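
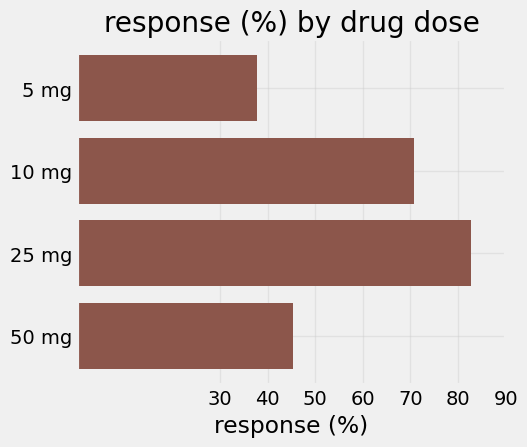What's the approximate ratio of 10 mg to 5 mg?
10 mg ≈ 70, 5 mg ≈ 40; 70/40 ≈ 1.75.

≈ 1.75×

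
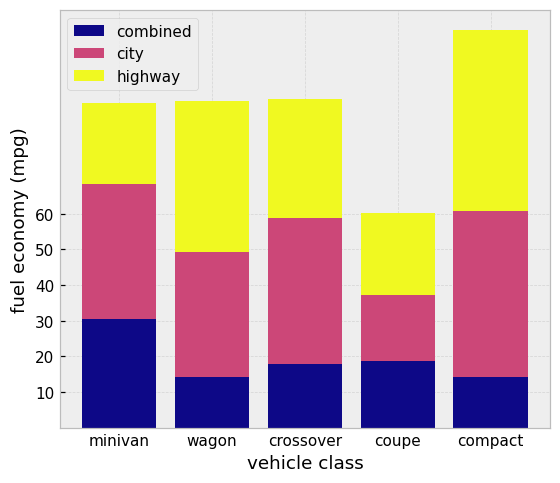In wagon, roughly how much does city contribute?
≈ 40

city top ≈ 50, bottom ≈ 10; segment ≈ 40.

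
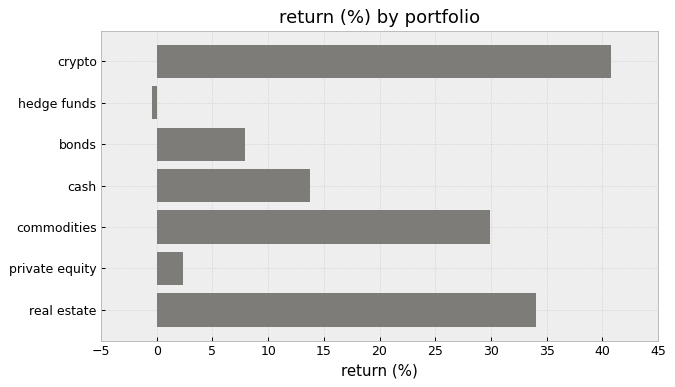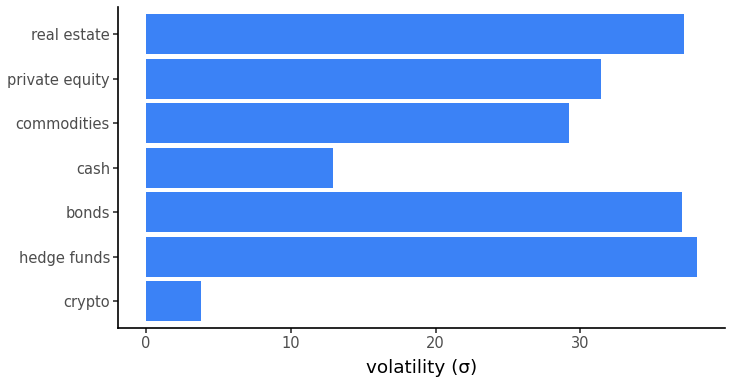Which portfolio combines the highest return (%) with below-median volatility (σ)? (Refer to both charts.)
crypto

Chart 2 median volatility (σ) ≈ 30; below-median portfolios: crypto, cash, commodities. Among those, crypto has the highest return (%) (≈ 40).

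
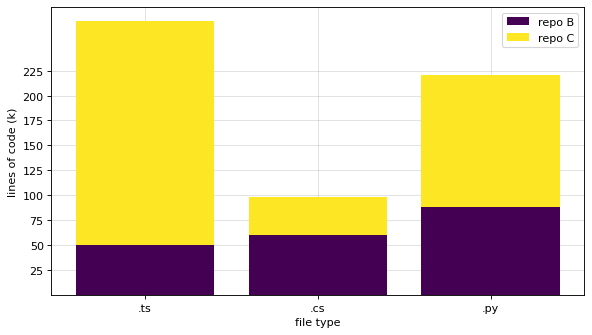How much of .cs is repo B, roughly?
repo B top ≈ 50, bottom ≈ 0; segment ≈ 50.

≈ 50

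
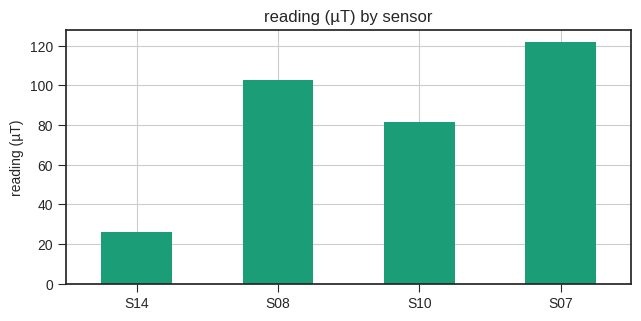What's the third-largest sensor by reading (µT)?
Top 4: S07 ≈ 120, S08 ≈ 100, S10 ≈ 80, S14 ≈ 20.

S10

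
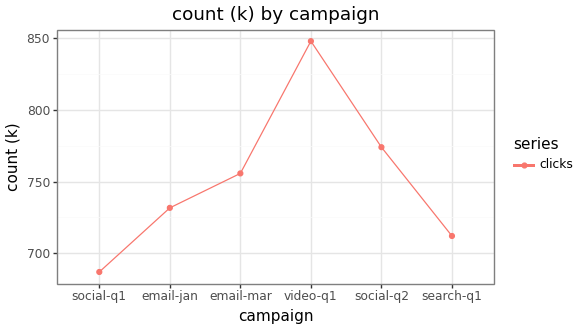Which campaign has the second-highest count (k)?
Top 3: video-q1 ≈ 840, social-q2 ≈ 780, email-mar ≈ 760.

social-q2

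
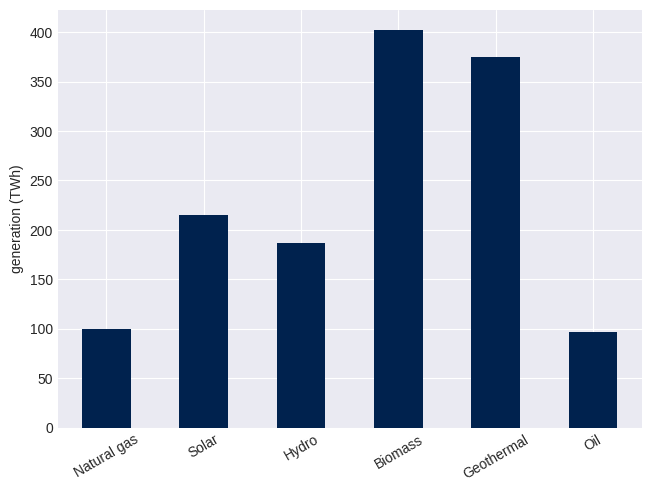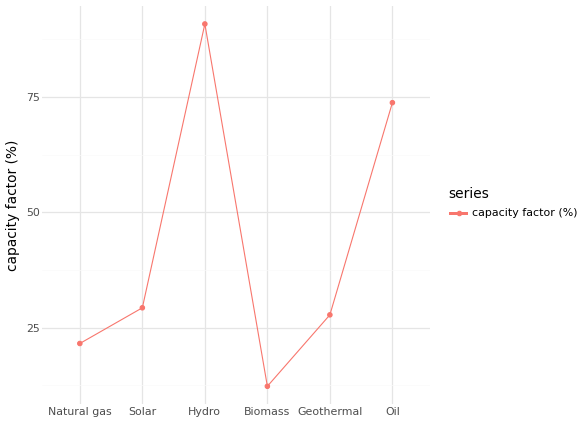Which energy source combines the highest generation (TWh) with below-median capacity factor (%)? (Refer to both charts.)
Chart 2 median capacity factor (%) ≈ 30; below-median energy sources: Natural gas, Biomass, Geothermal. Among those, Biomass has the highest generation (TWh) (≈ 400).

Biomass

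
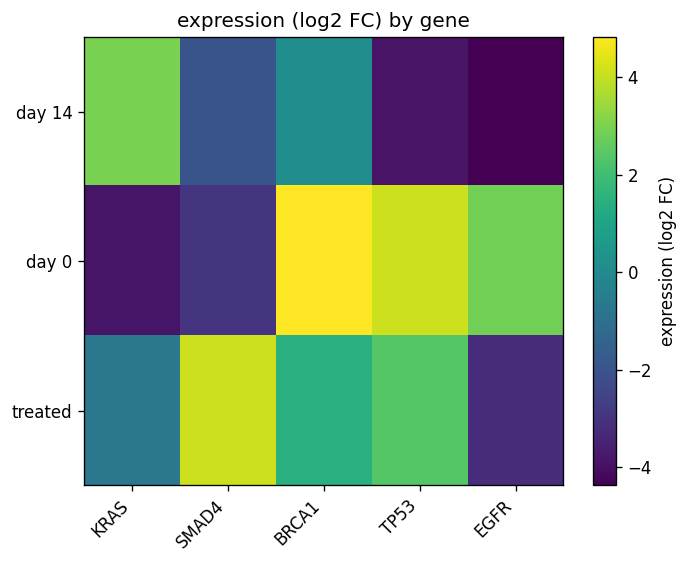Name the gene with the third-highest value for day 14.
Top 4 for day 14: KRAS ≈ 3, BRCA1 ≈ 0, SMAD4 ≈ -2, TP53 ≈ -4.

SMAD4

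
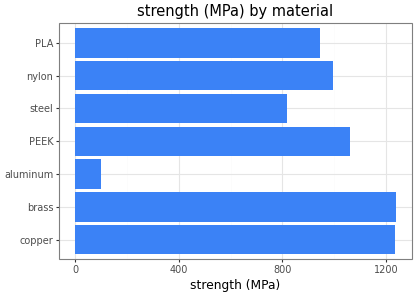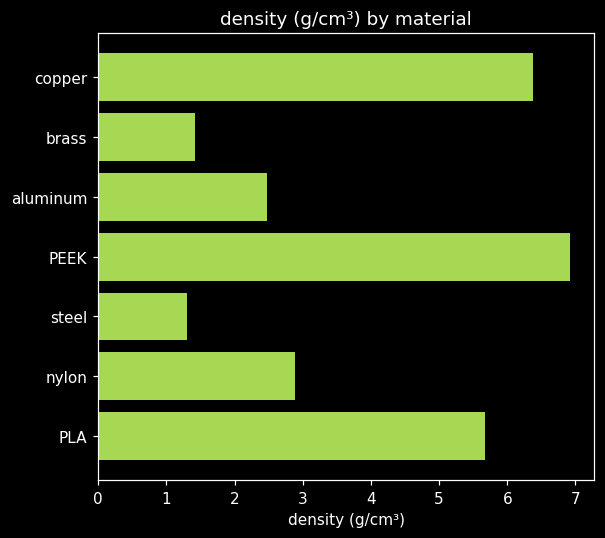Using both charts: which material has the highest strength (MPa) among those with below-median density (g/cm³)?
brass

Chart 2 median density (g/cm³) ≈ 3; below-median materials: brass, aluminum, steel. Among those, brass has the highest strength (MPa) (≈ 1200).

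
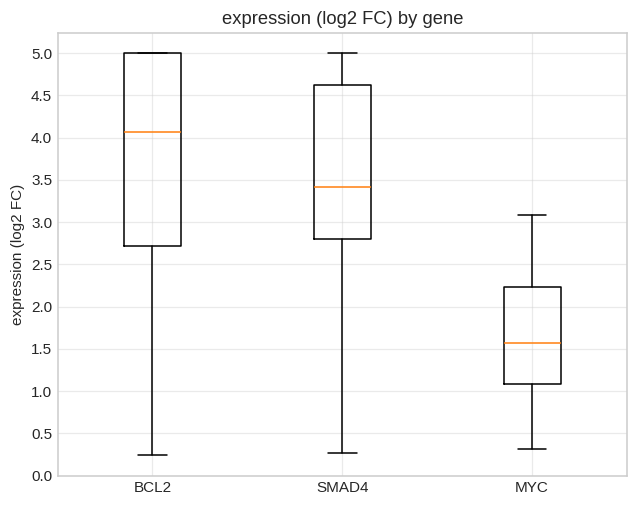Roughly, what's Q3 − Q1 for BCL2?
Q3 ≈ 5.0, Q1 ≈ 2.5; IQR ≈ 2.5.

≈ 2.5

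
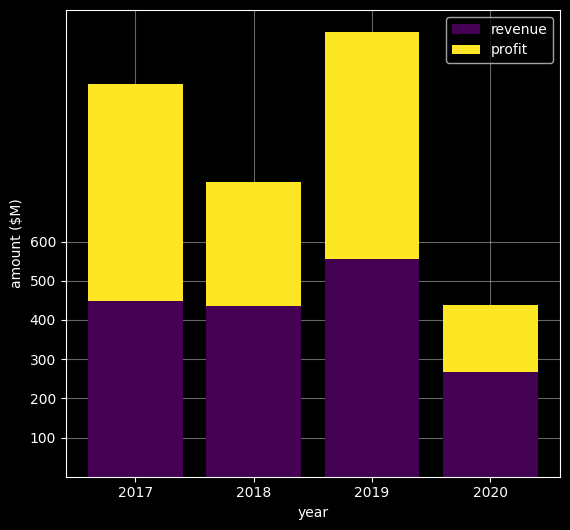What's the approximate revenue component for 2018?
≈ 400

revenue top ≈ 400, bottom ≈ 0; segment ≈ 400.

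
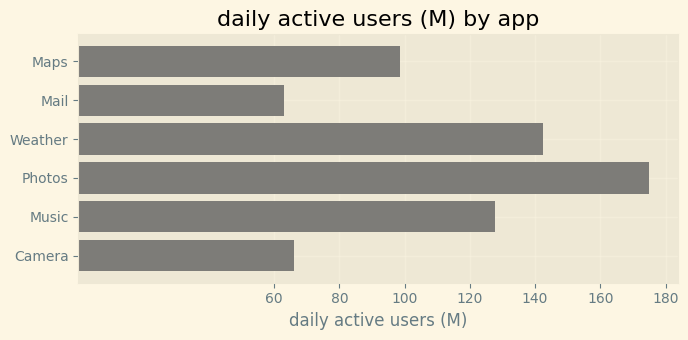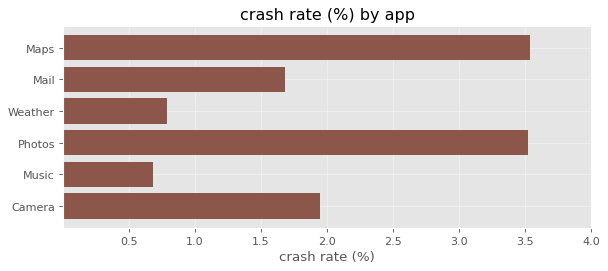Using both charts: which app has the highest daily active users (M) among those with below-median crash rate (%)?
Weather

Chart 2 median crash rate (%) ≈ 2; below-median apps: Mail, Weather, Music. Among those, Weather has the highest daily active users (M) (≈ 140).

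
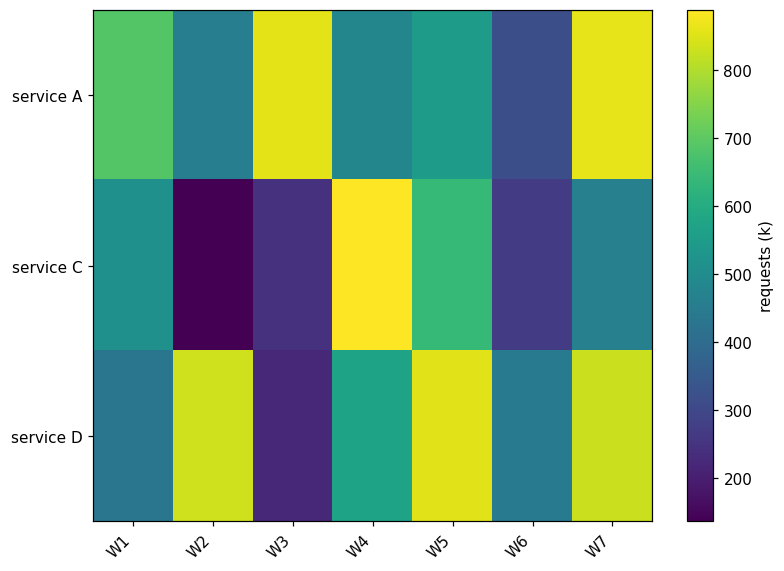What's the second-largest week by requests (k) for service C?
W5

Top 3 for service C: W4 ≈ 900, W5 ≈ 600, W1 ≈ 500.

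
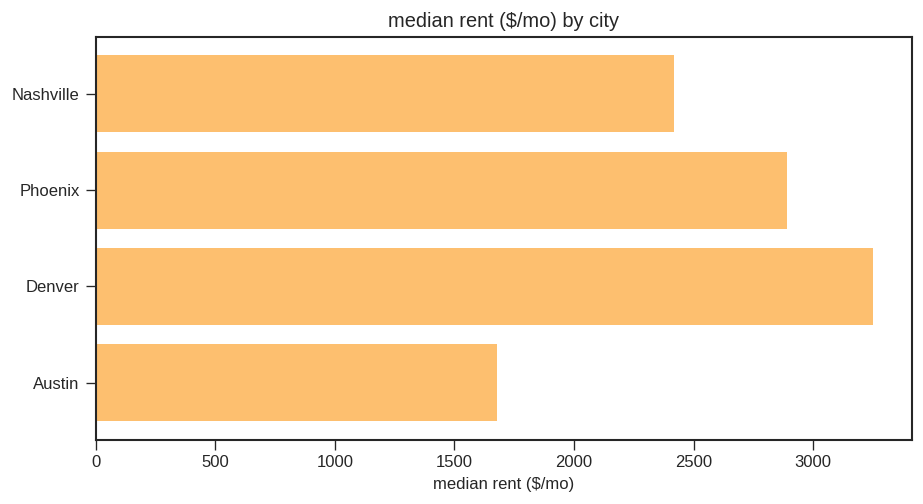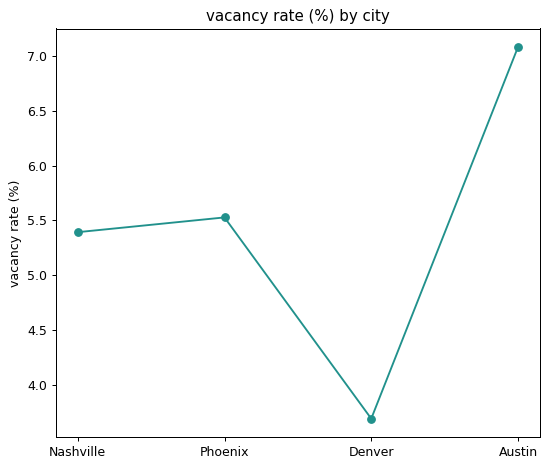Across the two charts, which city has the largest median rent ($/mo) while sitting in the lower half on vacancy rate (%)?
Chart 2 median vacancy rate (%) ≈ 5; below-median cities: Nashville, Denver. Among those, Denver has the highest median rent ($/mo) (≈ 3500).

Denver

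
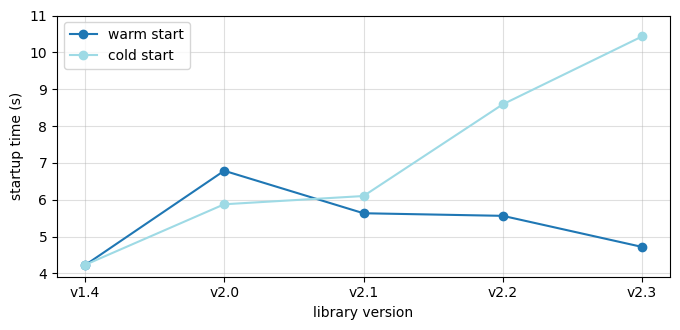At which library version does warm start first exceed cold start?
v1.4: warm start ≈ 4 vs cold start ≈ 4 (not yet); v2.0: warm start ≈ 7 vs cold start ≈ 6 (first crossover).

v2.0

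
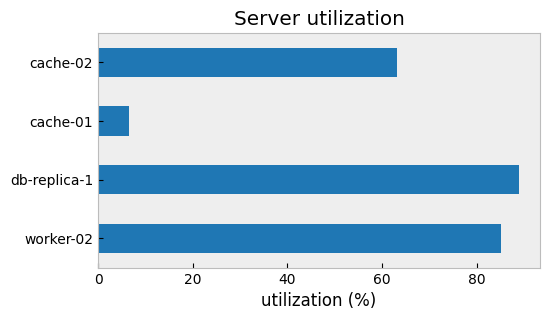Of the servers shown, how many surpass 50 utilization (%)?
Above 50: worker-02, db-replica-1, cache-02.

3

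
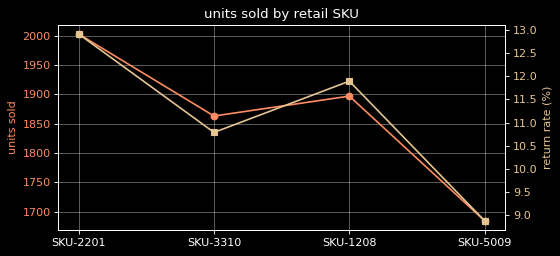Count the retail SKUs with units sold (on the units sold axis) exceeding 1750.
3

Above 1750: SKU-2201, SKU-3310, SKU-1208.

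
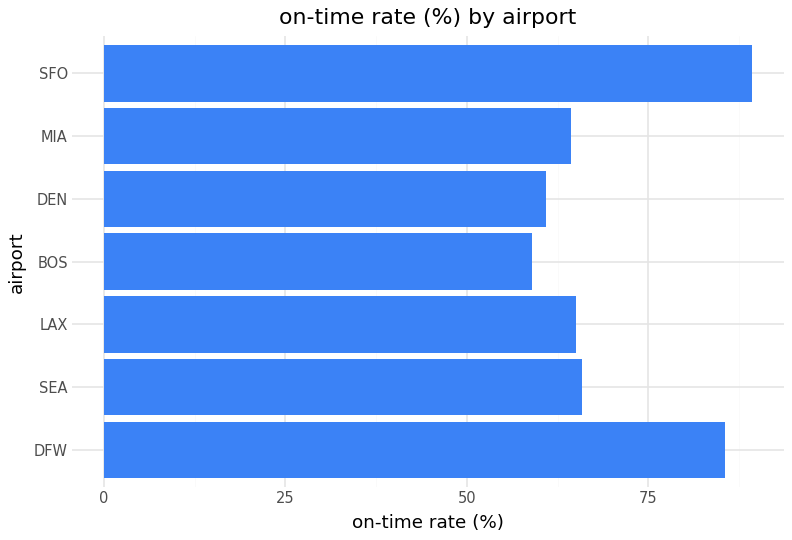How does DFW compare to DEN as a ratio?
DFW ≈ 90, DEN ≈ 60; 90/60 ≈ 1.5.

≈ 1.5×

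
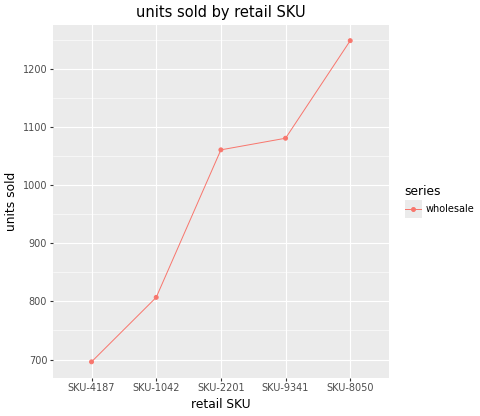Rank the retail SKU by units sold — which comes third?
Top 4: SKU-8050 ≈ 1250, SKU-9341 ≈ 1100, SKU-2201 ≈ 1050, SKU-1042 ≈ 800.

SKU-2201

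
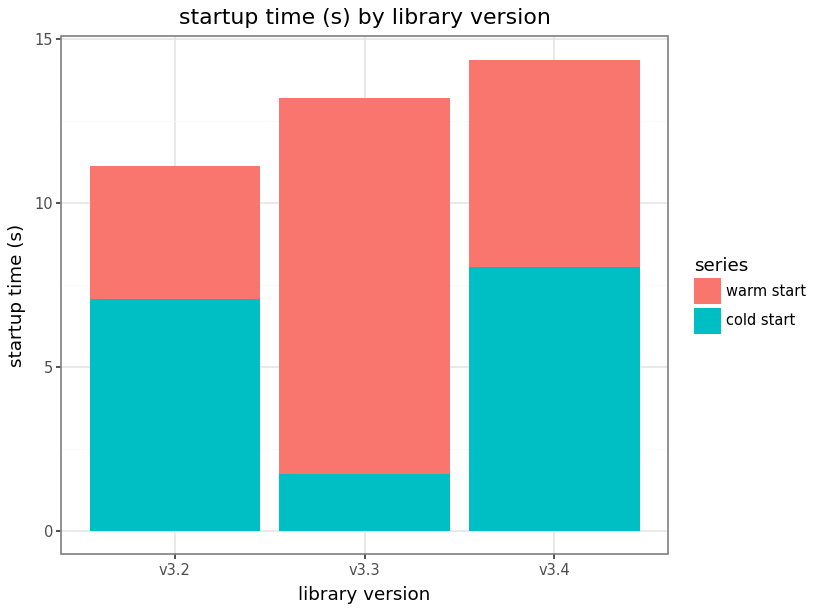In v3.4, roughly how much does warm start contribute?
warm start top ≈ 14, bottom ≈ 8; segment ≈ 6.

≈ 6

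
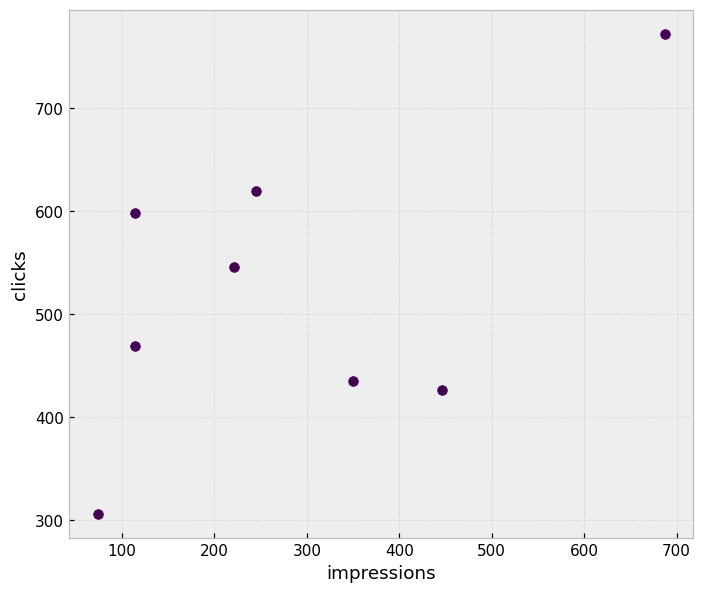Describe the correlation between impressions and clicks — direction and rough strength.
positive, moderate

Points are positively correlated; moderate (|r| ≈ 0.6).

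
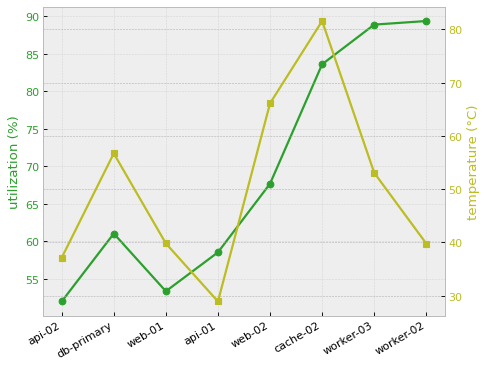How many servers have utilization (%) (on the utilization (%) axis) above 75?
3

Above 75: cache-02, worker-03, worker-02.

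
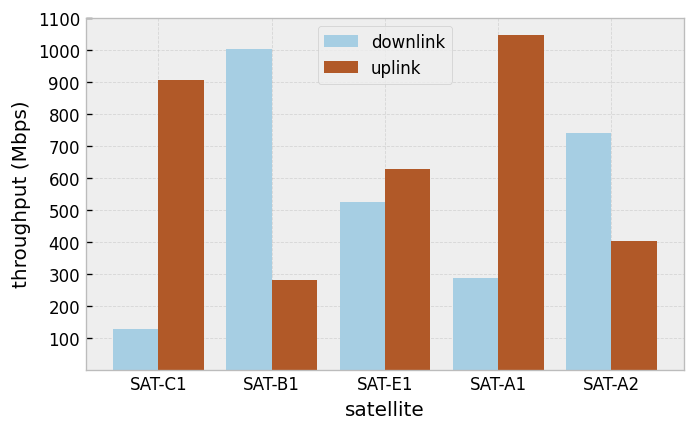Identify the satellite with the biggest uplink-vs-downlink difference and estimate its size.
SAT-C1, ≈ 800 Mbps

SAT-C1: uplink ≈ 900, downlink ≈ 100 → gap ≈ 800. Next-largest (SAT-A1) is only ≈ 700.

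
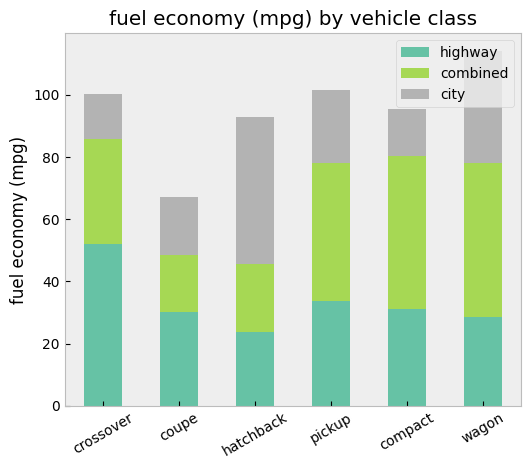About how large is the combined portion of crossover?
combined top ≈ 90, bottom ≈ 50; segment ≈ 40.

≈ 40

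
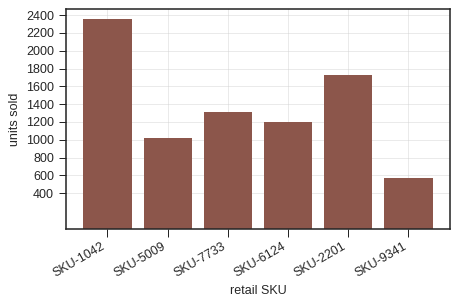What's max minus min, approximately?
≈ 1800

Max SKU-1042 ≈ 2400, min SKU-9341 ≈ 600; range ≈ 1800.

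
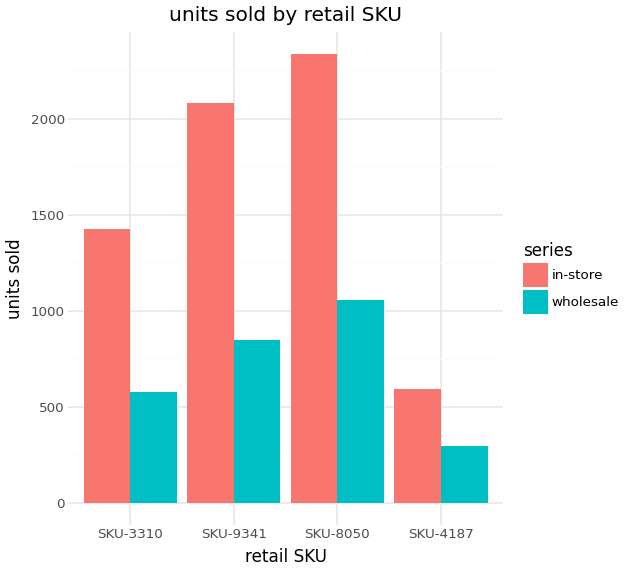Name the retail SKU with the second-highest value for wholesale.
SKU-9341

Top 3 for wholesale: SKU-8050 ≈ 1000, SKU-9341 ≈ 800, SKU-3310 ≈ 600.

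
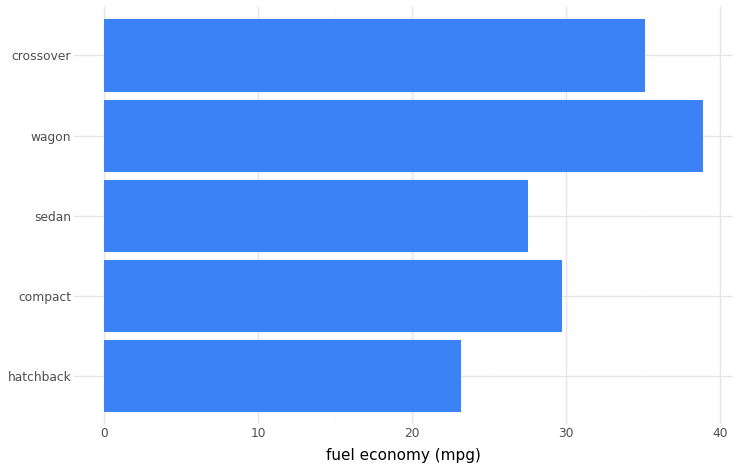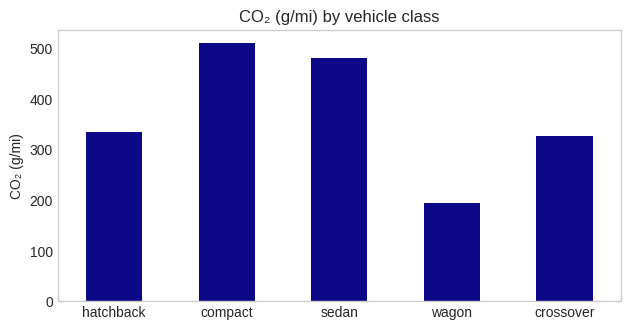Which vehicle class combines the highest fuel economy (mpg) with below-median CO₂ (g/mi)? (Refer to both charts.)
Chart 2 median CO₂ (g/mi) ≈ 350; below-median vehicle classes: wagon, crossover. Among those, wagon has the highest fuel economy (mpg) (≈ 40).

wagon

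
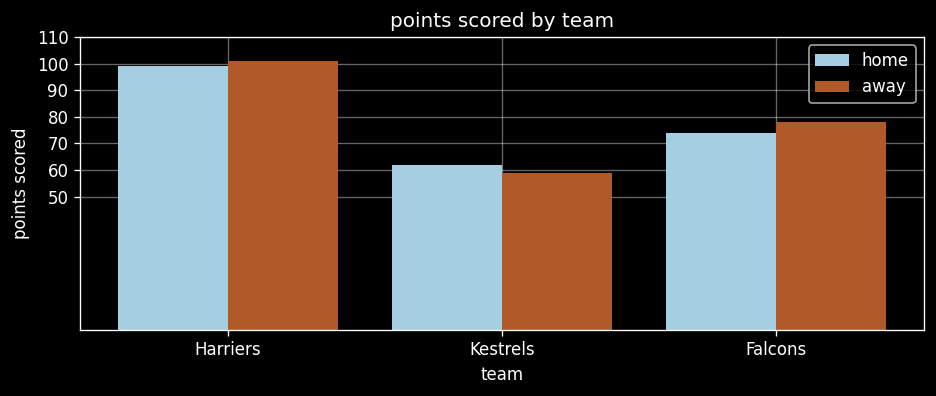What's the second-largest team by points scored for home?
Falcons

Top 3 for home: Harriers ≈ 100, Falcons ≈ 70, Kestrels ≈ 60.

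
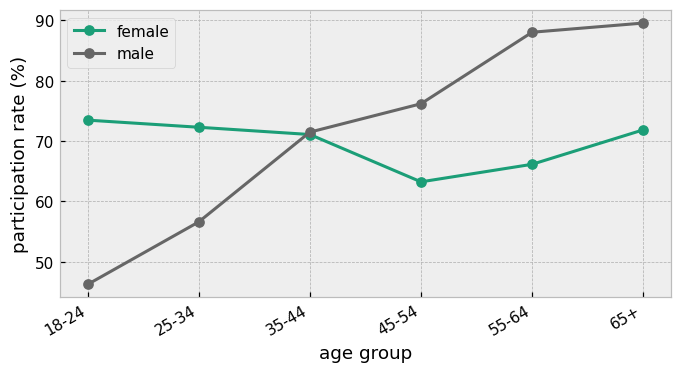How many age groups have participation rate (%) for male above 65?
4

Above 65: 35-44, 45-54, 55-64, 65+.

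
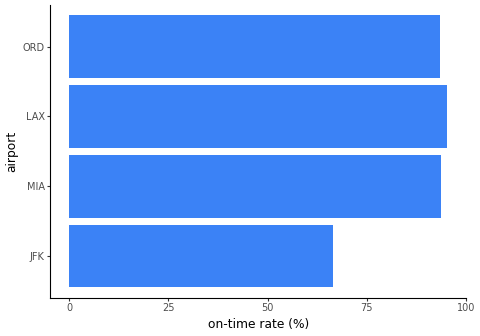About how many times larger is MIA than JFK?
MIA ≈ 90, JFK ≈ 70; 90/70 ≈ 1.29.

≈ 1.29×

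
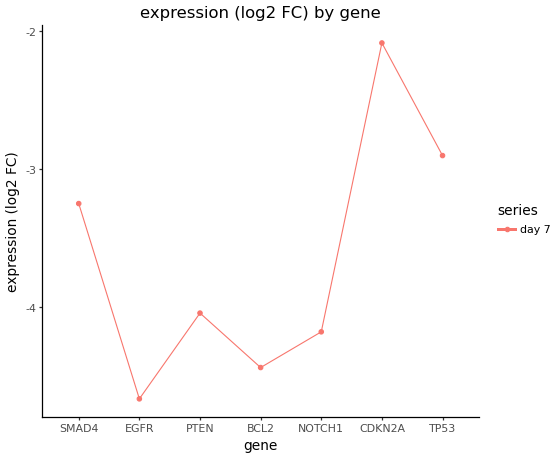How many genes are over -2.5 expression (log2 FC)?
Above -2.5: CDKN2A.

1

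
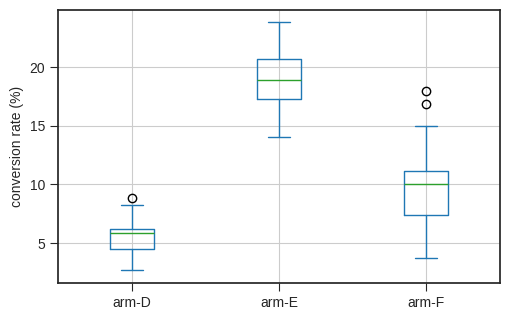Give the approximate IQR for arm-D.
≈ 2

Q3 ≈ 6, Q1 ≈ 4; IQR ≈ 2.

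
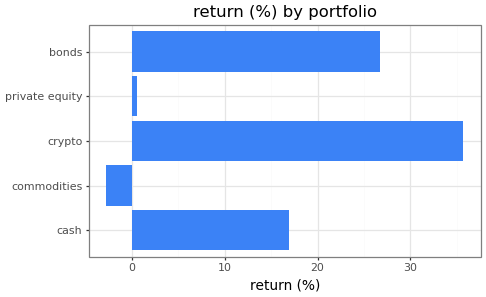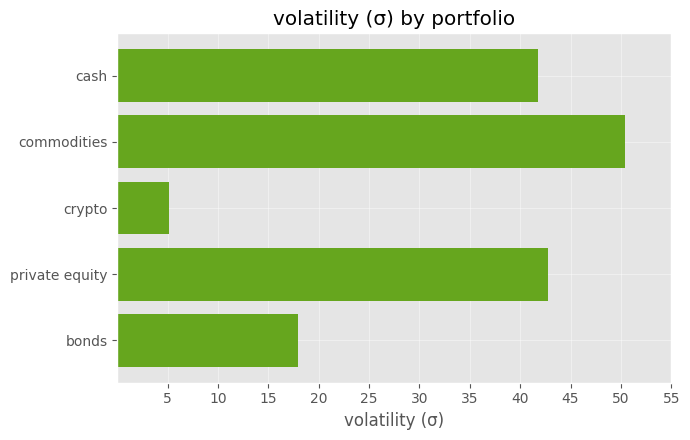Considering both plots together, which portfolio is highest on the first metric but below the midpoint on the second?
crypto

Chart 2 median volatility (σ) ≈ 40; below-median portfolios: crypto, bonds. Among those, crypto has the highest return (%) (≈ 35).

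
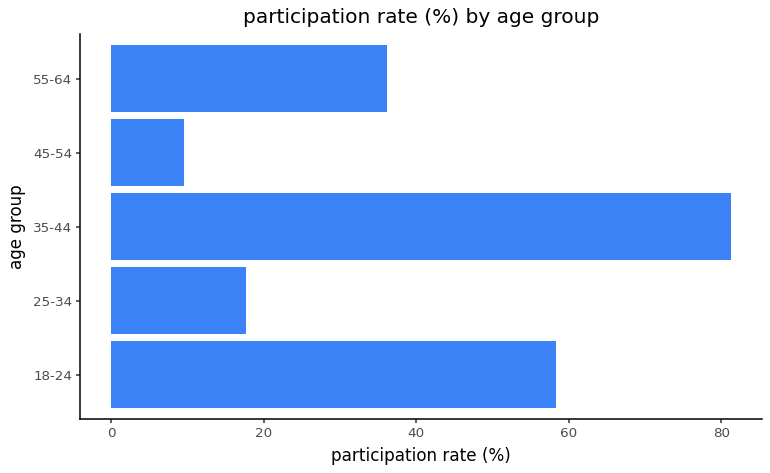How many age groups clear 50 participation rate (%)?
Above 50: 18-24, 35-44.

2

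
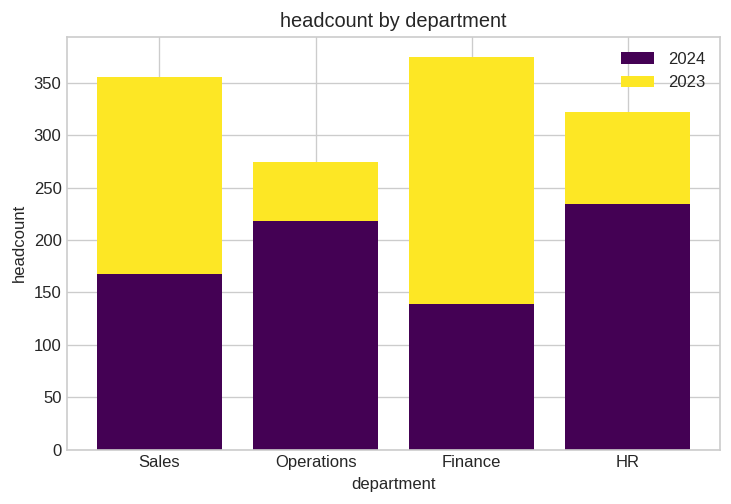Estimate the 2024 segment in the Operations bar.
2024 top ≈ 200, bottom ≈ 0; segment ≈ 200.

≈ 200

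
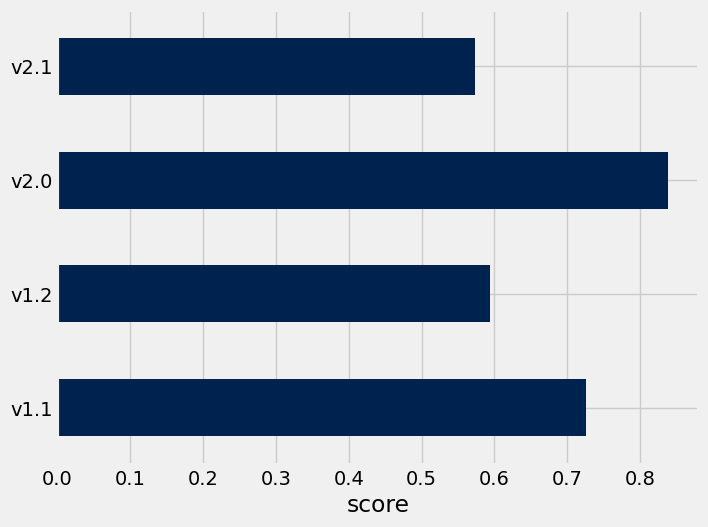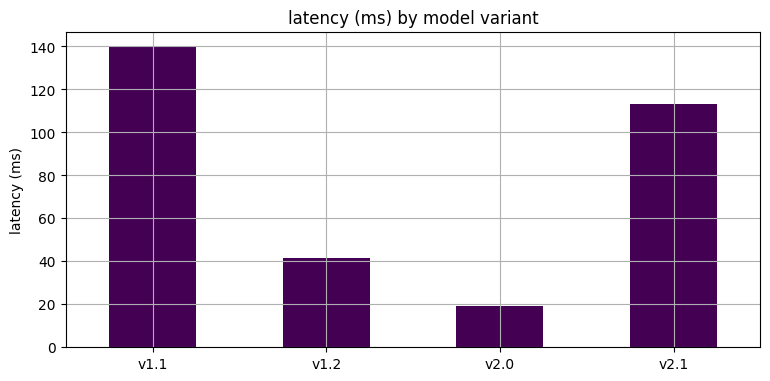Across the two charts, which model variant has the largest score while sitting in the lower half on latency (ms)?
v2.0

Chart 2 median latency (ms) ≈ 80; below-median model variants: v1.2, v2.0. Among those, v2.0 has the highest score (≈ 0.8).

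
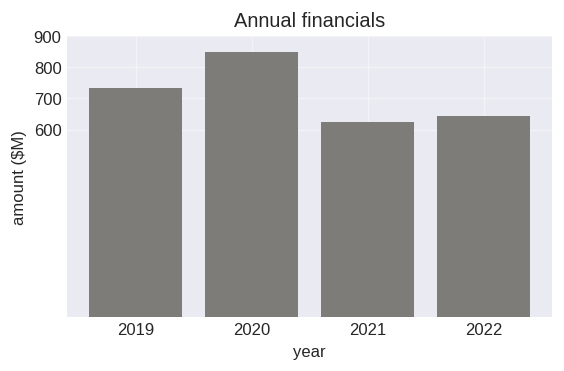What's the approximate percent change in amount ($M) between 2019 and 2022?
2019 ≈ 700, 2022 ≈ 600; (600 − 700) / 700 ≈ -14.3%.

≈ -14.3%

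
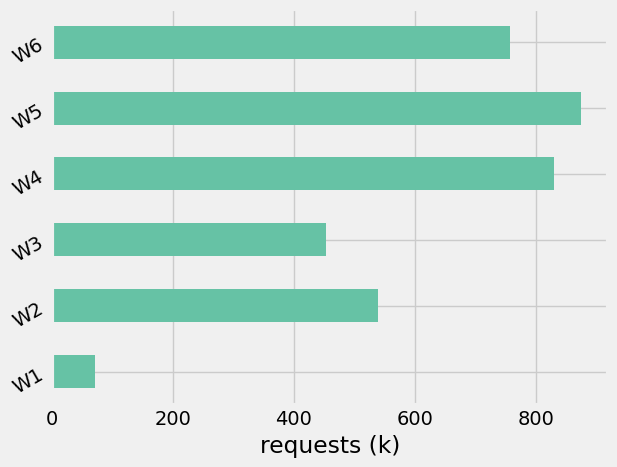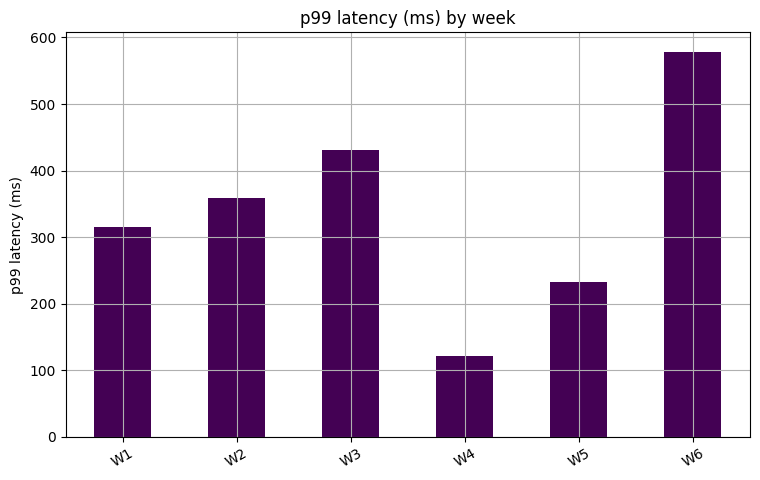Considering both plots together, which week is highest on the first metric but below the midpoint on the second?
Chart 2 median p99 latency (ms) ≈ 300; below-median weeks: W1, W4, W5. Among those, W5 has the highest requests (k) (≈ 900).

W5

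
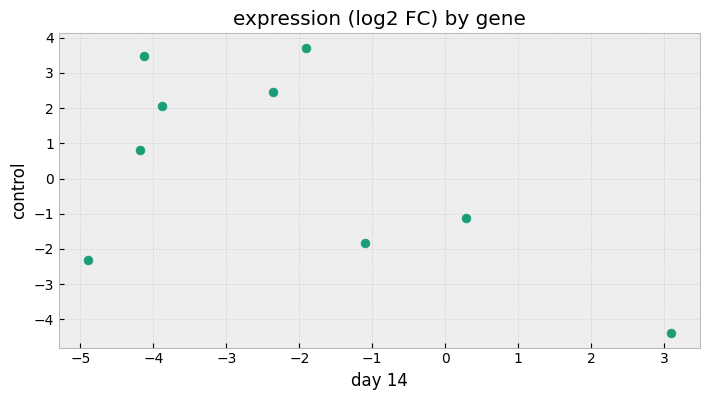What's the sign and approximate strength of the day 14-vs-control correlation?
negative, moderate

Points are negatively correlated; moderate (|r| ≈ 0.6).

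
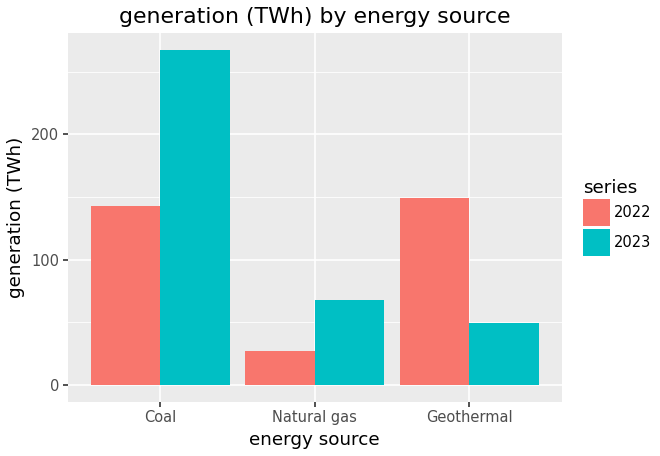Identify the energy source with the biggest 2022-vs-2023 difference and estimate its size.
Coal, ≈ 125 TWh

Coal: 2022 ≈ 150, 2023 ≈ 275 → gap ≈ 125. Next-largest (Geothermal) is only ≈ 100.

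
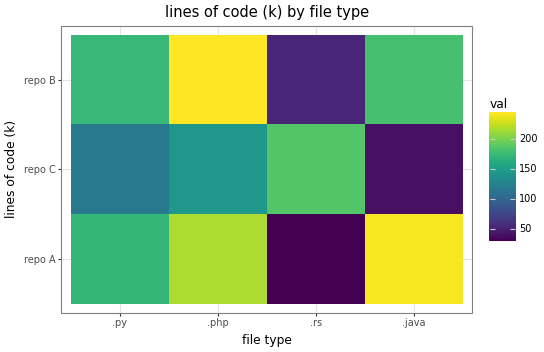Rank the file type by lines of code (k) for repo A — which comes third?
Top 4 for repo A: .java ≈ 240, .php ≈ 220, .py ≈ 180, .rs ≈ 40.

.py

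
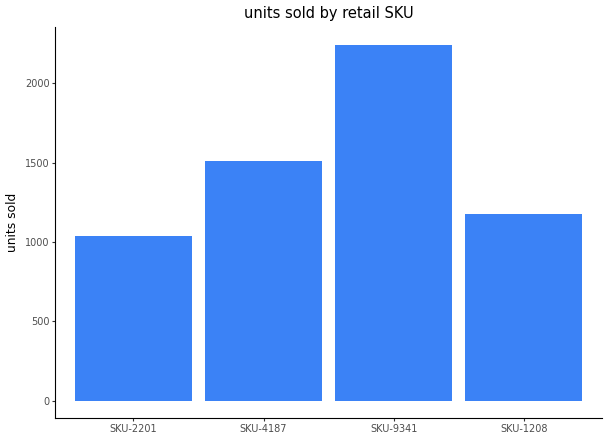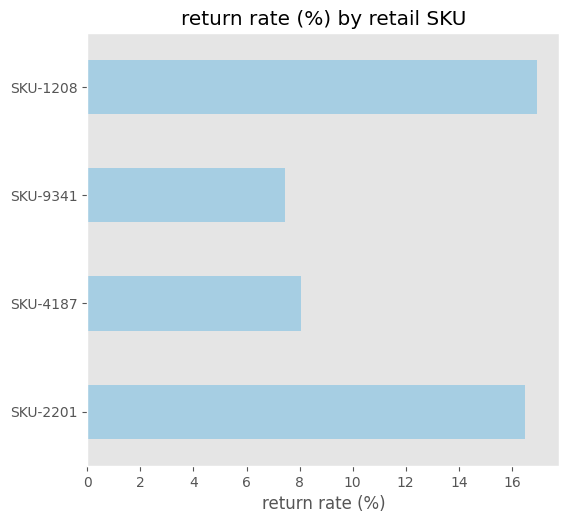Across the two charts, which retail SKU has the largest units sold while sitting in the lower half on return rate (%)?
SKU-9341

Chart 2 median return rate (%) ≈ 12; below-median retail SKUs: SKU-4187, SKU-9341. Among those, SKU-9341 has the highest units sold (≈ 2000).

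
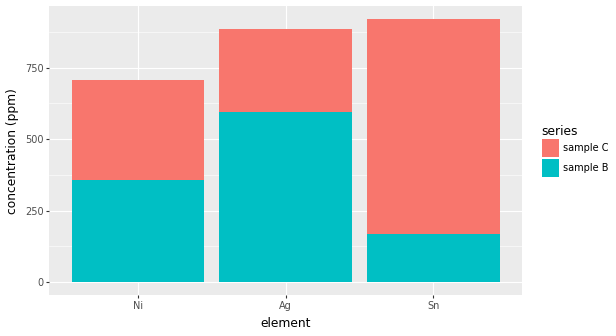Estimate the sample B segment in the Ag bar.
≈ 600

sample B top ≈ 600, bottom ≈ 0; segment ≈ 600.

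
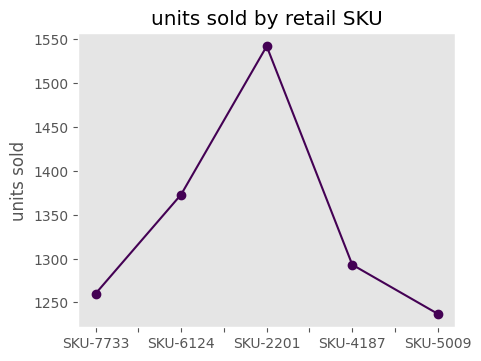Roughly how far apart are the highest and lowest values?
Max SKU-2201 ≈ 1550, min SKU-5009 ≈ 1250; range ≈ 300.

≈ 300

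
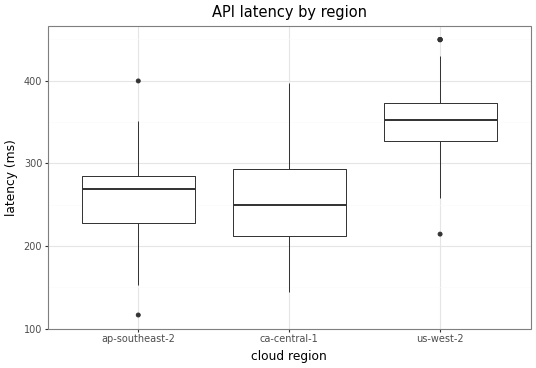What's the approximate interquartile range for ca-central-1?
Q3 ≈ 300, Q1 ≈ 220; IQR ≈ 80.

≈ 80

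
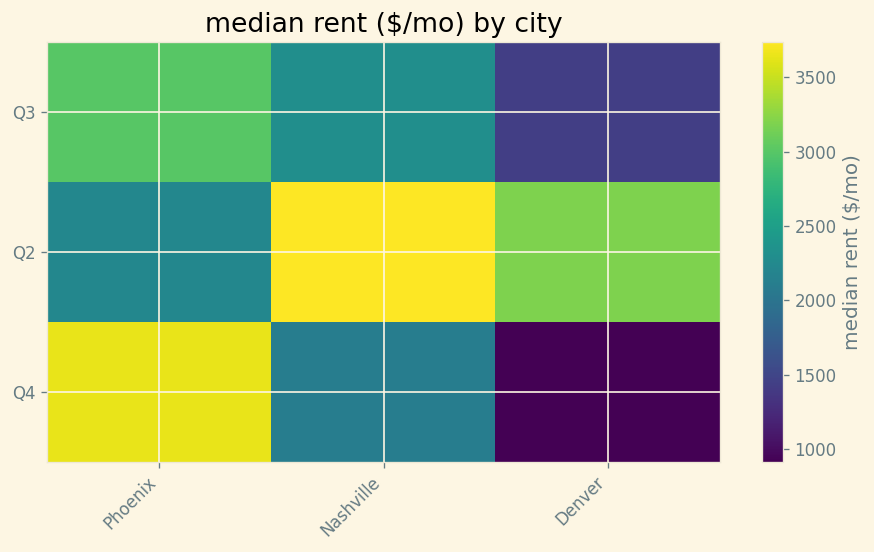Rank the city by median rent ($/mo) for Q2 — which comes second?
Denver

Top 3 for Q2: Nashville ≈ 3500, Denver ≈ 3000, Phoenix ≈ 2000.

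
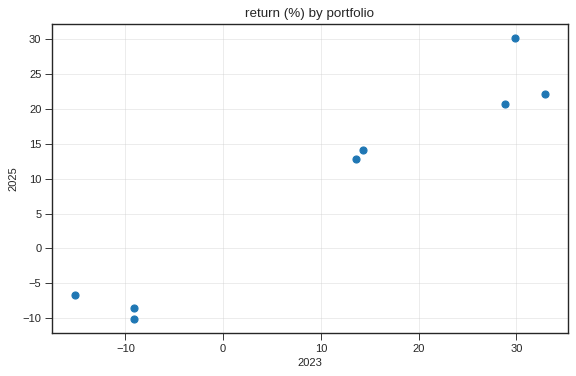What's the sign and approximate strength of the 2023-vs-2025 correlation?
Points are positively correlated; strong (|r| ≈ 1.0).

positive, strong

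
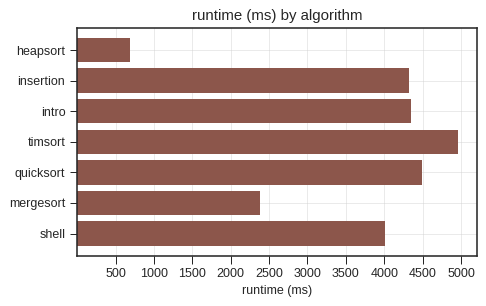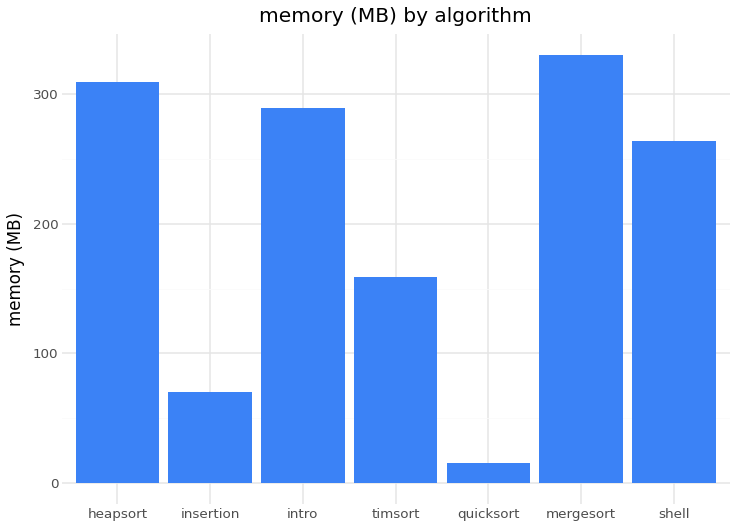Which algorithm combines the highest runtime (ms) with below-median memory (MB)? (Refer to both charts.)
Chart 2 median memory (MB) ≈ 250; below-median algorithms: insertion, timsort, quicksort. Among those, timsort has the highest runtime (ms) (≈ 5000).

timsort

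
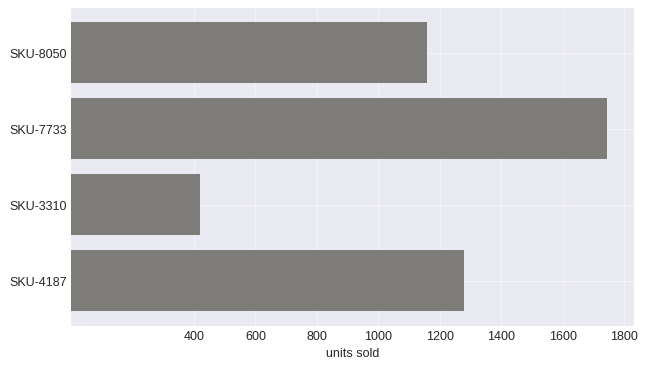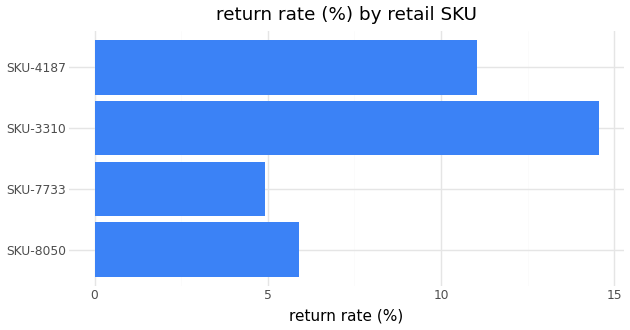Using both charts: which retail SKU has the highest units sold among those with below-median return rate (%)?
Chart 2 median return rate (%) ≈ 8; below-median retail SKUs: SKU-8050, SKU-7733. Among those, SKU-7733 has the highest units sold (≈ 1800).

SKU-7733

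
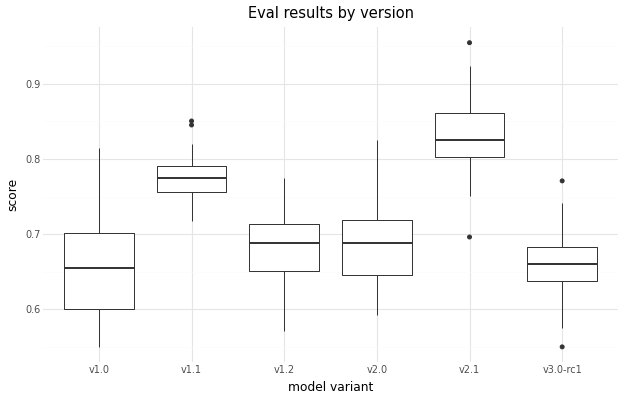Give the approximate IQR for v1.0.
≈ 0.10

Q3 ≈ 0.70, Q1 ≈ 0.60; IQR ≈ 0.10.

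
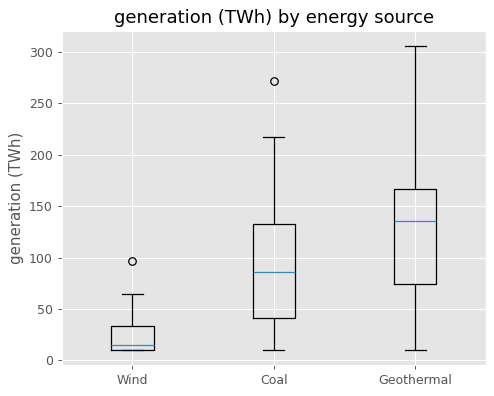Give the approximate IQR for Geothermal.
≈ 100

Q3 ≈ 170, Q1 ≈ 70; IQR ≈ 100.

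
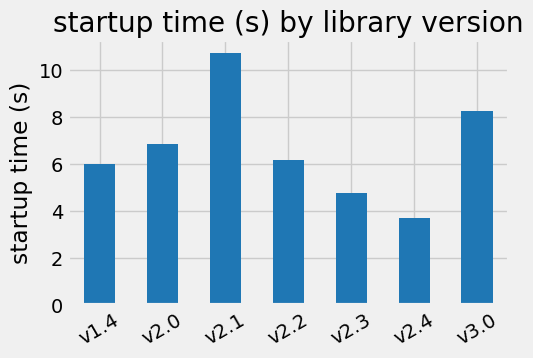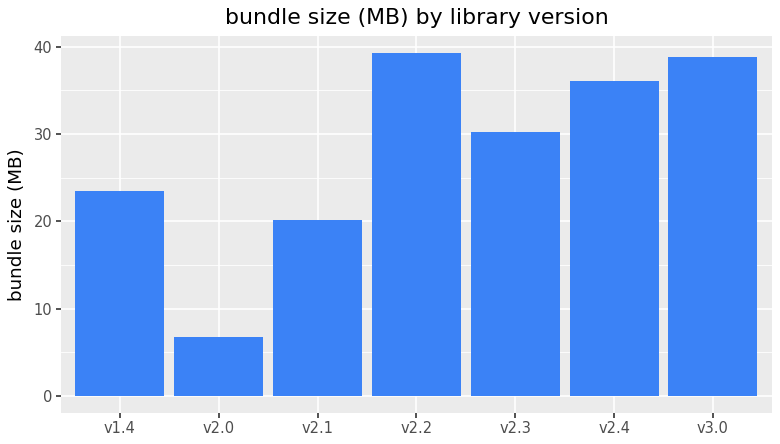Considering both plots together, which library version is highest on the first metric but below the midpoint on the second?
v2.1

Chart 2 median bundle size (MB) ≈ 30; below-median library versions: v1.4, v2.0, v2.1. Among those, v2.1 has the highest startup time (s) (≈ 11).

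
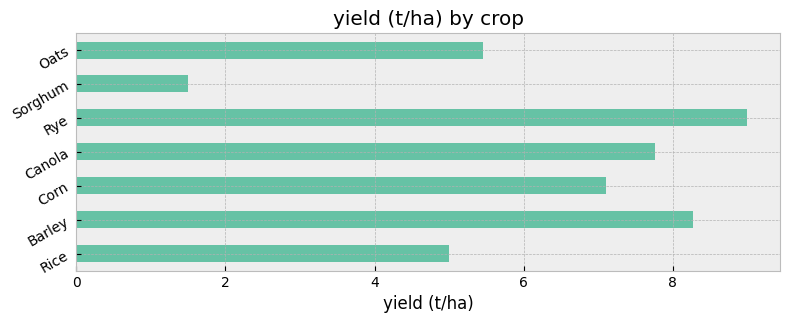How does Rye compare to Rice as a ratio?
≈ 1.8×

Rye ≈ 9, Rice ≈ 5; 9/5 ≈ 1.8.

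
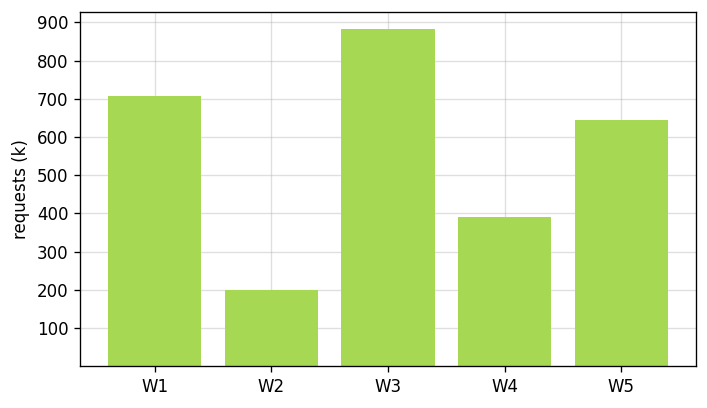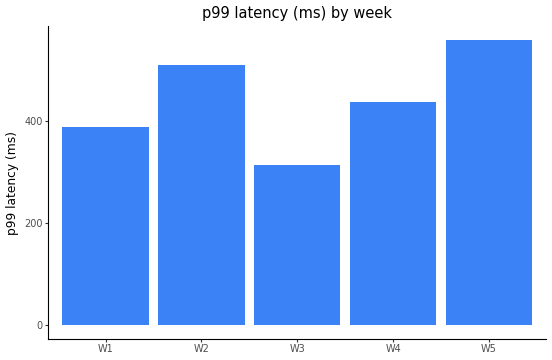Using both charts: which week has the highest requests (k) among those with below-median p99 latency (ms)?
W3

Chart 2 median p99 latency (ms) ≈ 400; below-median weeks: W1, W3. Among those, W3 has the highest requests (k) (≈ 900).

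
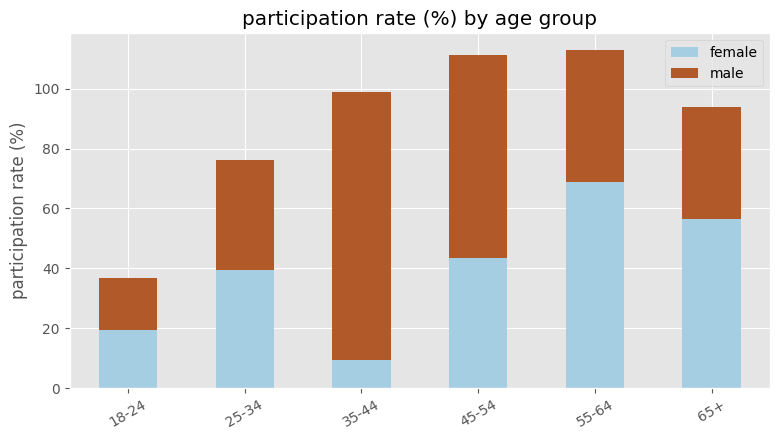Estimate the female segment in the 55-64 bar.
≈ 70

female top ≈ 70, bottom ≈ 0; segment ≈ 70.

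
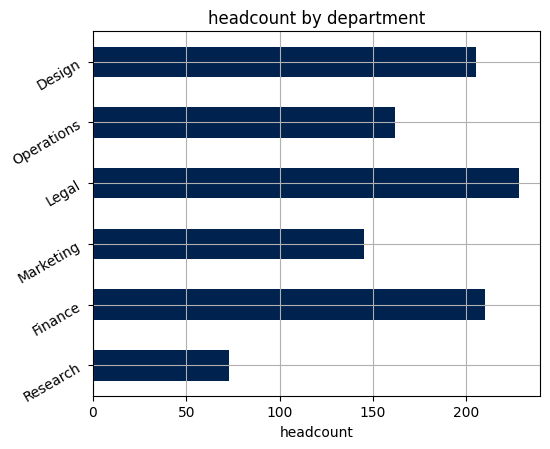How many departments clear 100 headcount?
Above 100: Finance, Marketing, Legal, Operations, Design.

5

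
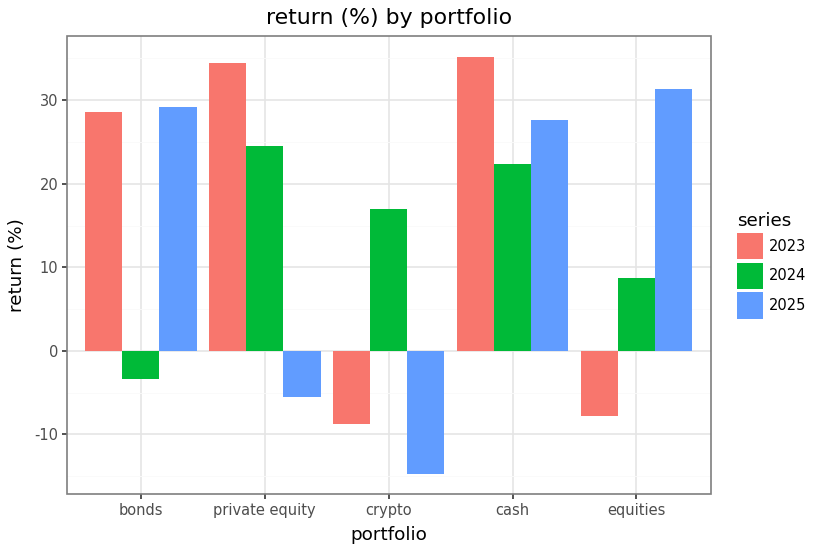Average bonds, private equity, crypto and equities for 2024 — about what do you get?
(-5 + 25 + 15 + 10) / 4 ≈ 11.

≈ 11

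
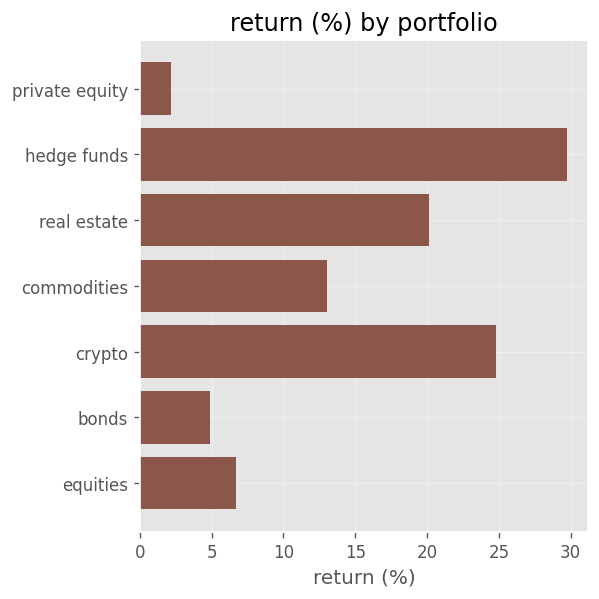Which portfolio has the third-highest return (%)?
real estate

Top 4: hedge funds ≈ 30, crypto ≈ 25, real estate ≈ 20, commodities ≈ 15.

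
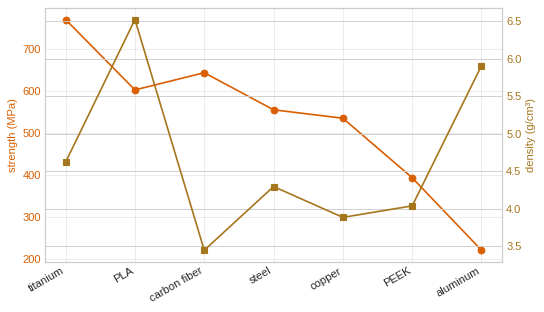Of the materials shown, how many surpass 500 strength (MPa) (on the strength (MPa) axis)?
Above 500: titanium, PLA, carbon fiber, steel, copper.

5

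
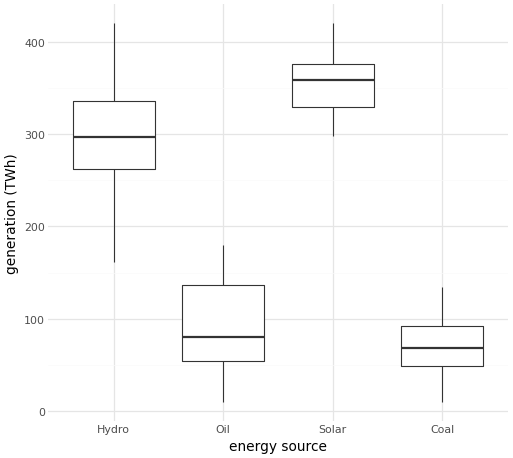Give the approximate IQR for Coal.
≈ 50

Q3 ≈ 100, Q1 ≈ 50; IQR ≈ 50.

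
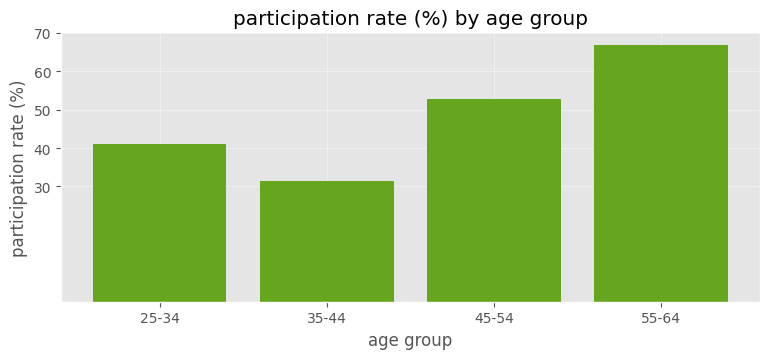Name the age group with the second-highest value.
45-54

Top 3: 55-64 ≈ 70, 45-54 ≈ 50, 25-34 ≈ 40.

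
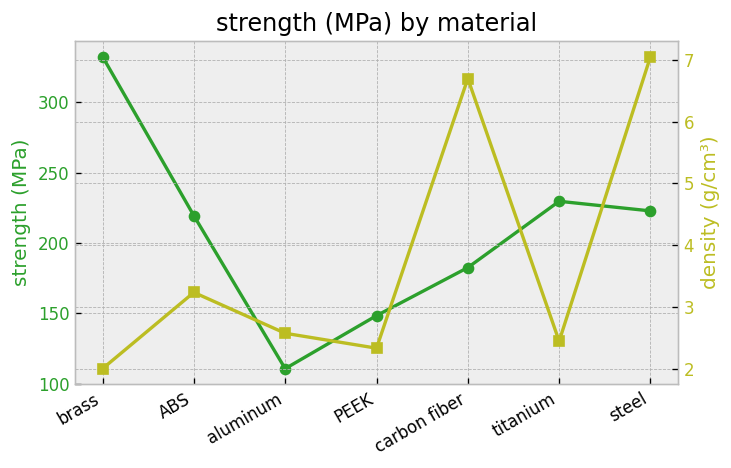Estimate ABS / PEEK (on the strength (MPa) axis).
≈ 1.57×

ABS ≈ 220, PEEK ≈ 140; 220/140 ≈ 1.57.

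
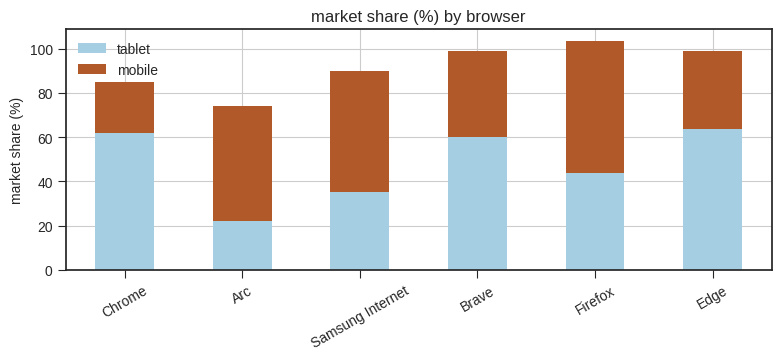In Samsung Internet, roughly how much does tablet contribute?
≈ 40

tablet top ≈ 40, bottom ≈ 0; segment ≈ 40.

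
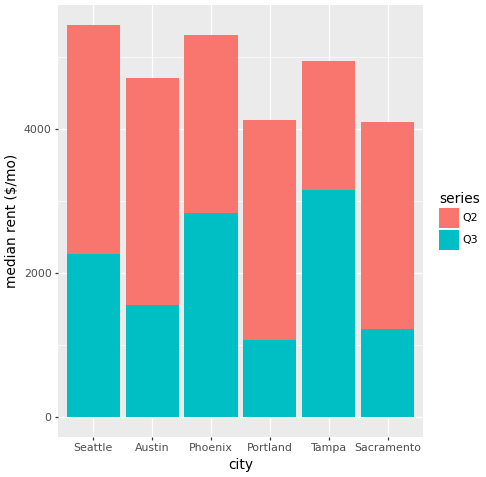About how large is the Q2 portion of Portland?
≈ 3000

Q2 top ≈ 4000, bottom ≈ 1000; segment ≈ 3000.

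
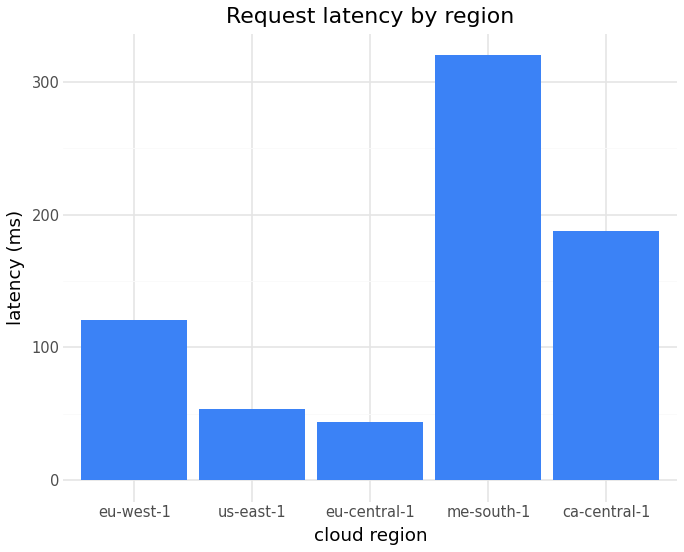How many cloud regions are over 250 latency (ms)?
1

Above 250: me-south-1.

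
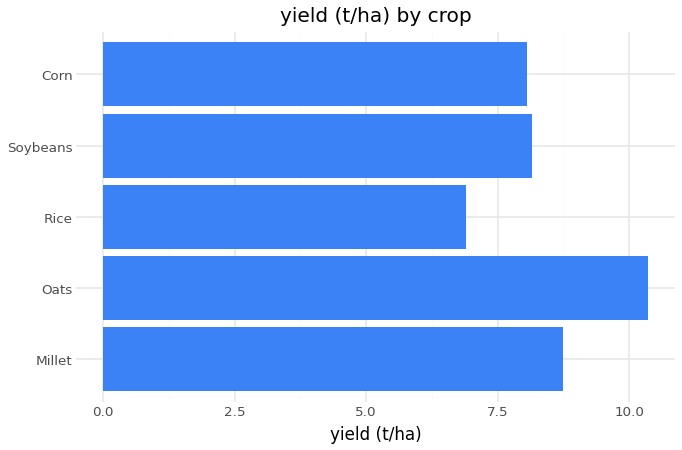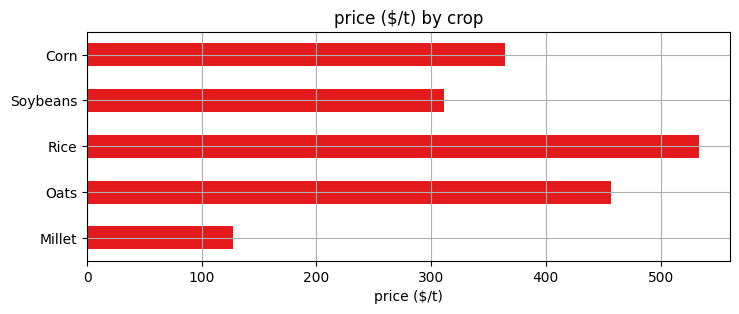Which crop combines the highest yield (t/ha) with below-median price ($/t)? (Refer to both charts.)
Millet

Chart 2 median price ($/t) ≈ 350; below-median crops: Millet, Soybeans. Among those, Millet has the highest yield (t/ha) (≈ 9).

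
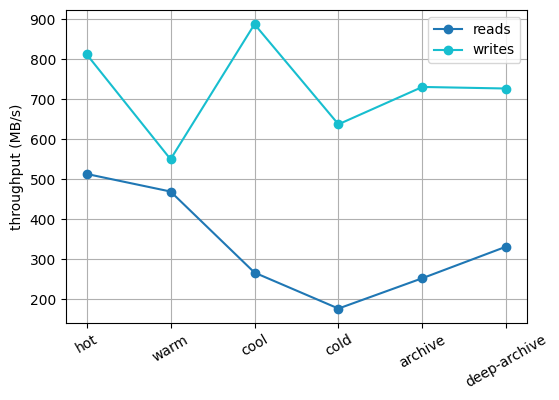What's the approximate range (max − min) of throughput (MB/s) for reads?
≈ 300

Max hot ≈ 500, min cold ≈ 200; range ≈ 300.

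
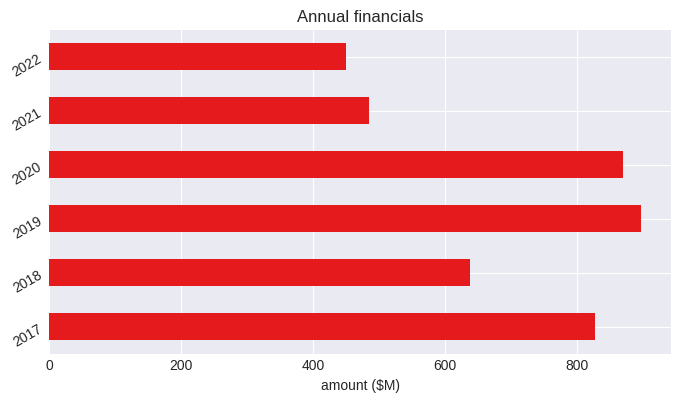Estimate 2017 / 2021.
2017 ≈ 800, 2021 ≈ 500; 800/500 ≈ 1.6.

≈ 1.6×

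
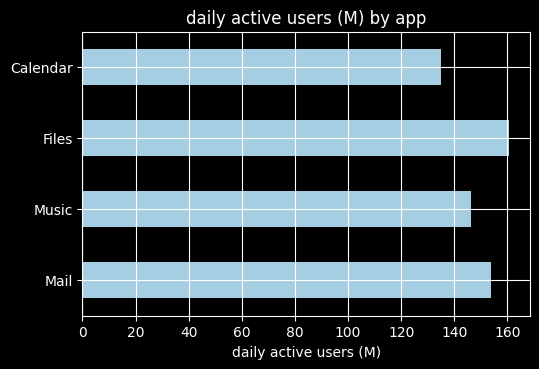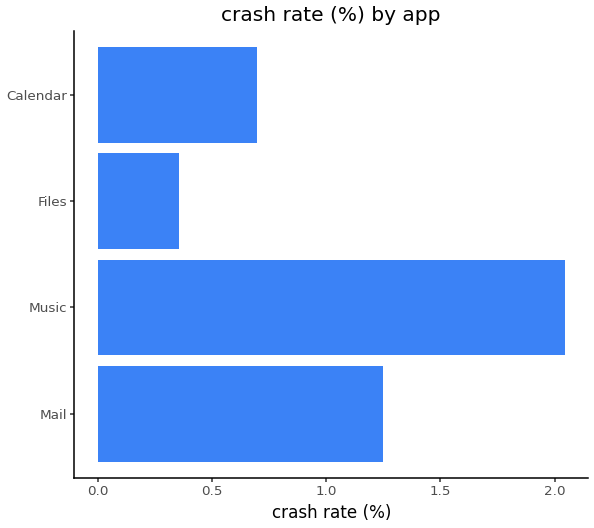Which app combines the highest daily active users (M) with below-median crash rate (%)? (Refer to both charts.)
Files

Chart 2 median crash rate (%) ≈ 1; below-median apps: Files, Calendar. Among those, Files has the highest daily active users (M) (≈ 160).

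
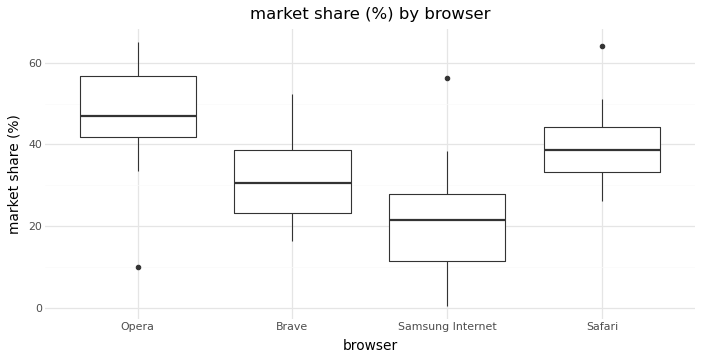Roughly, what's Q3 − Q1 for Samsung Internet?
Q3 ≈ 28, Q1 ≈ 12; IQR ≈ 16.

≈ 16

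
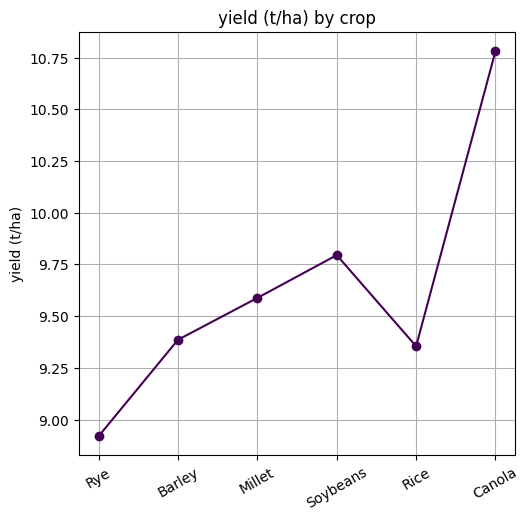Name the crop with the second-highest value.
Top 3: Canola ≈ 10.8, Soybeans ≈ 9.8, Millet ≈ 9.6.

Soybeans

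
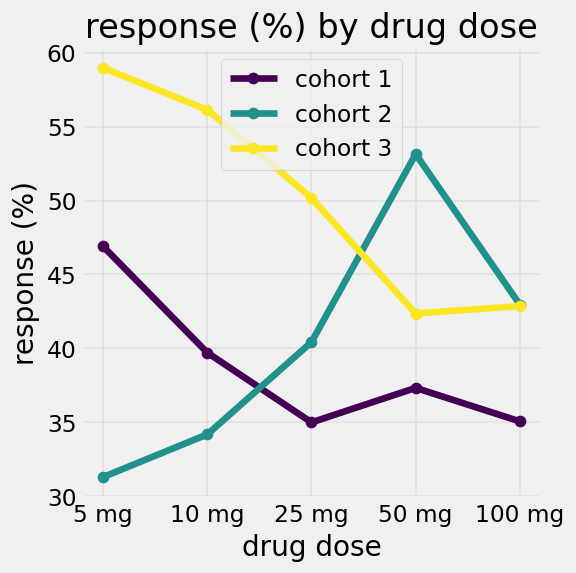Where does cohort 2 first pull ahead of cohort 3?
25 mg: cohort 2 ≈ 40 vs cohort 3 ≈ 50 (not yet); 50 mg: cohort 2 ≈ 55 vs cohort 3 ≈ 40 (first crossover).

50 mg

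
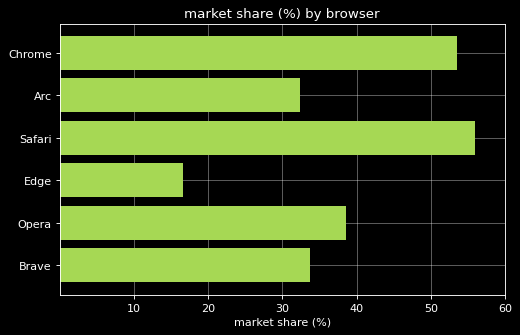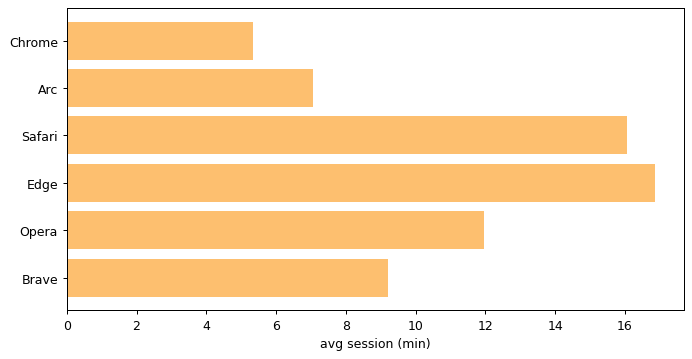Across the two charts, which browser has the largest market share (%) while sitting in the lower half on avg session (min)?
Chrome

Chart 2 median avg session (min) ≈ 10; below-median browsers: Chrome, Arc, Brave. Among those, Chrome has the highest market share (%) (≈ 50).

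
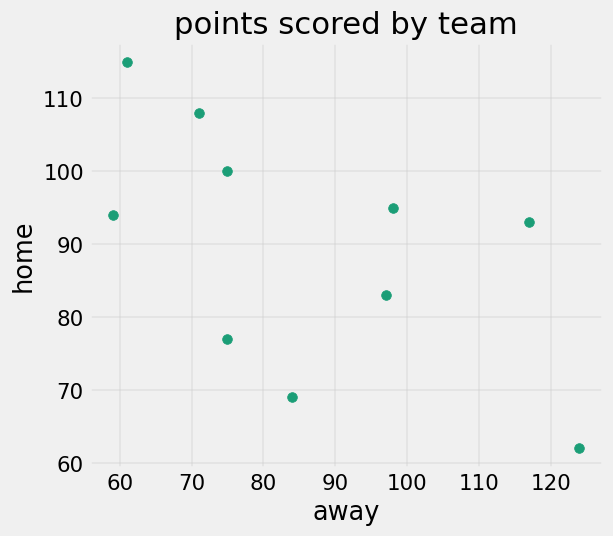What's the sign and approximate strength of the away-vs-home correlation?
Points are negatively correlated; moderate (|r| ≈ 0.6).

negative, moderate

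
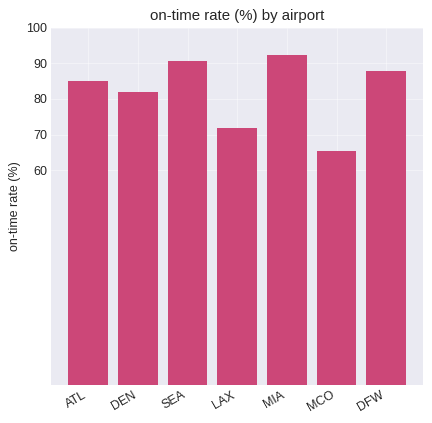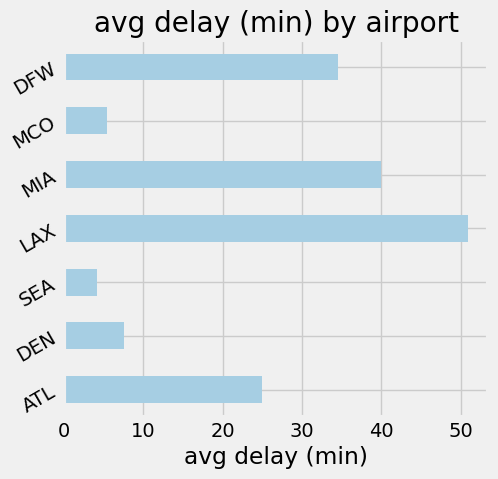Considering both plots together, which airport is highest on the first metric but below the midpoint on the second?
SEA

Chart 2 median avg delay (min) ≈ 25; below-median airports: DEN, SEA, MCO. Among those, SEA has the highest on-time rate (%) (≈ 90).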